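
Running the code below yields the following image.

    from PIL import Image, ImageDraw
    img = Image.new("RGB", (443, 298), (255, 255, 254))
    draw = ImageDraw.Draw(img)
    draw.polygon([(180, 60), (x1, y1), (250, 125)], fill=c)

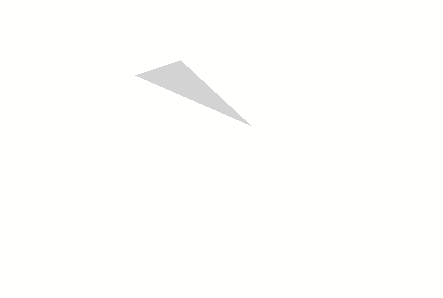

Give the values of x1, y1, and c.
x1 = 135; y1 = 75; c = 'lightgray'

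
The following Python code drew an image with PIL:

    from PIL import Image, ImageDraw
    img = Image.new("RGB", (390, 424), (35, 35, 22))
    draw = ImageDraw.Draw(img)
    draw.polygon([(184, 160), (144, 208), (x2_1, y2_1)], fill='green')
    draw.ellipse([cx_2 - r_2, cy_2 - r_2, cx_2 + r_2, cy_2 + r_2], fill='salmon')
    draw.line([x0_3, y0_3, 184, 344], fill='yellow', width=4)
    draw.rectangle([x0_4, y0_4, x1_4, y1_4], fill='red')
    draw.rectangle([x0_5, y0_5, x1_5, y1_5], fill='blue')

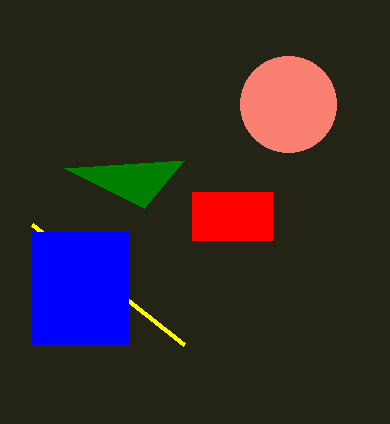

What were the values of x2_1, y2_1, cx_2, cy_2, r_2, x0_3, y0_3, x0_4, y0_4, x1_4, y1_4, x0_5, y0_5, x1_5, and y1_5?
x2_1 = 64, y2_1 = 168, cx_2 = 288, cy_2 = 104, r_2 = 48, x0_3 = 32, y0_3 = 224, x0_4 = 192, y0_4 = 192, x1_4 = 272, y1_4 = 240, x0_5 = 32, y0_5 = 232, x1_5 = 128, y1_5 = 344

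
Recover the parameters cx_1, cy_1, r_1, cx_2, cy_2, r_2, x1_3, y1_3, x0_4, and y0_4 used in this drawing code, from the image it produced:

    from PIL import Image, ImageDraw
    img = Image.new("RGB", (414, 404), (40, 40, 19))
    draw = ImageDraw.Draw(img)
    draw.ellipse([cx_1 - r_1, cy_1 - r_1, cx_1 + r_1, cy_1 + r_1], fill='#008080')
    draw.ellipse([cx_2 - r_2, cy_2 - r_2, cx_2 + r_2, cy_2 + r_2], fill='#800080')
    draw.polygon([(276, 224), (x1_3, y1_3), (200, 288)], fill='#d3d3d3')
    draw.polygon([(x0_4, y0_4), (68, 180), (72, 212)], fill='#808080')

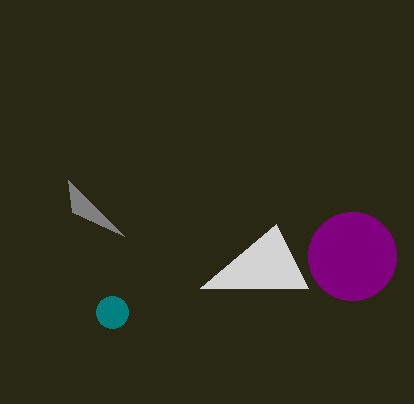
cx_1 = 112
cy_1 = 312
r_1 = 16
cx_2 = 352
cy_2 = 256
r_2 = 44
x1_3 = 308
y1_3 = 288
x0_4 = 124
y0_4 = 236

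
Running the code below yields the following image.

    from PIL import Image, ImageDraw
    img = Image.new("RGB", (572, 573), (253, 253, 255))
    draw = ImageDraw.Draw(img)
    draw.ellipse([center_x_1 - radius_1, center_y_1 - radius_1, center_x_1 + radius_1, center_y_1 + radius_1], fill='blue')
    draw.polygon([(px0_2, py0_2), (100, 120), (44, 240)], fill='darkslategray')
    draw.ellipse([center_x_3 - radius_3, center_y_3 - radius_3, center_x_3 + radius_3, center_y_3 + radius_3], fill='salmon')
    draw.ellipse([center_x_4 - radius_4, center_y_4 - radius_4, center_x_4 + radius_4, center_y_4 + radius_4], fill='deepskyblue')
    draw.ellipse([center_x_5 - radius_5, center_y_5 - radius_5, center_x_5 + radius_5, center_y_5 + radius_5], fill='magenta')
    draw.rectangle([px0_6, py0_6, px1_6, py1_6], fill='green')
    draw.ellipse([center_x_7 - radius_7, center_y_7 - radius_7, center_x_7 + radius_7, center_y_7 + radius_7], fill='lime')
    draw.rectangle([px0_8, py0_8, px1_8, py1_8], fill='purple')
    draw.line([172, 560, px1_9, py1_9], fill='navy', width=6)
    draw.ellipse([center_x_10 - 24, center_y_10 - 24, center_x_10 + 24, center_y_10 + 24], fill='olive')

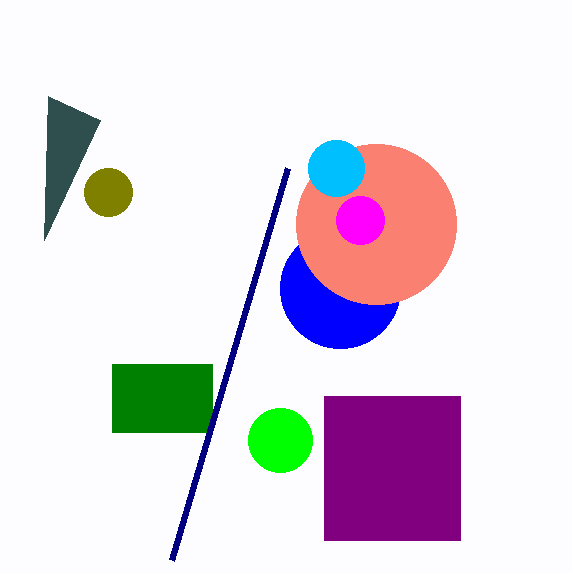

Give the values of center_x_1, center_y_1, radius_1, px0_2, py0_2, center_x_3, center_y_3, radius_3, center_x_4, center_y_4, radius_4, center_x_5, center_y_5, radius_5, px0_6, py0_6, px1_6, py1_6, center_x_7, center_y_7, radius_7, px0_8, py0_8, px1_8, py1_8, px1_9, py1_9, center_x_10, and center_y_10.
center_x_1 = 340
center_y_1 = 288
radius_1 = 60
px0_2 = 48
py0_2 = 96
center_x_3 = 376
center_y_3 = 224
radius_3 = 80
center_x_4 = 336
center_y_4 = 168
radius_4 = 28
center_x_5 = 360
center_y_5 = 220
radius_5 = 24
px0_6 = 112
py0_6 = 364
px1_6 = 212
py1_6 = 432
center_x_7 = 280
center_y_7 = 440
radius_7 = 32
px0_8 = 324
py0_8 = 396
px1_8 = 460
py1_8 = 540
px1_9 = 288
py1_9 = 168
center_x_10 = 108
center_y_10 = 192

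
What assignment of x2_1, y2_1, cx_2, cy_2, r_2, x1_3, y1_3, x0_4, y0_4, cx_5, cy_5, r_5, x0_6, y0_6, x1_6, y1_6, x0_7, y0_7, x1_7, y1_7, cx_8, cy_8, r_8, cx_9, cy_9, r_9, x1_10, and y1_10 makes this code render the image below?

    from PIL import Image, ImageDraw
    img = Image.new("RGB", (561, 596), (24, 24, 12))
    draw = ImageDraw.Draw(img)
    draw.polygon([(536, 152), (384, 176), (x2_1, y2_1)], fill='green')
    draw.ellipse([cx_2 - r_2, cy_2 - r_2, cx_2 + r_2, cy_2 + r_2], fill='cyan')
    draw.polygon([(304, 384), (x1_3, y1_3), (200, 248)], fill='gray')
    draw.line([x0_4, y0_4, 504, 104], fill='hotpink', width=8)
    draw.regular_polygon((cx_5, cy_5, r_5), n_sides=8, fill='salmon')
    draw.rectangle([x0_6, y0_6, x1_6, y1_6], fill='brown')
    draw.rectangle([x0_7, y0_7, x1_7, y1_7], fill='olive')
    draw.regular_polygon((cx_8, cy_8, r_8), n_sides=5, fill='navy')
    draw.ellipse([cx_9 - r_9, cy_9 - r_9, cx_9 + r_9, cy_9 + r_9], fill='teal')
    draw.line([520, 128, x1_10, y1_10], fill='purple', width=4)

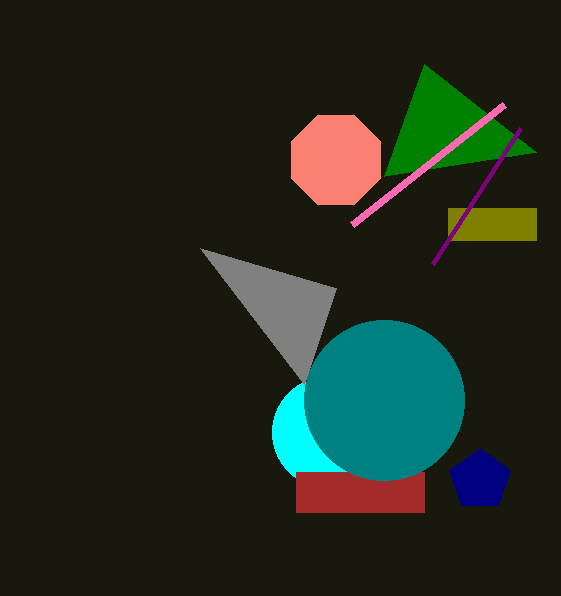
x2_1 = 424, y2_1 = 64, cx_2 = 328, cy_2 = 432, r_2 = 56, x1_3 = 336, y1_3 = 288, x0_4 = 352, y0_4 = 224, cx_5 = 336, cy_5 = 160, r_5 = 48, x0_6 = 296, y0_6 = 472, x1_6 = 424, y1_6 = 512, x0_7 = 448, y0_7 = 208, x1_7 = 536, y1_7 = 240, cx_8 = 480, cy_8 = 480, r_8 = 32, cx_9 = 384, cy_9 = 400, r_9 = 80, x1_10 = 432, y1_10 = 264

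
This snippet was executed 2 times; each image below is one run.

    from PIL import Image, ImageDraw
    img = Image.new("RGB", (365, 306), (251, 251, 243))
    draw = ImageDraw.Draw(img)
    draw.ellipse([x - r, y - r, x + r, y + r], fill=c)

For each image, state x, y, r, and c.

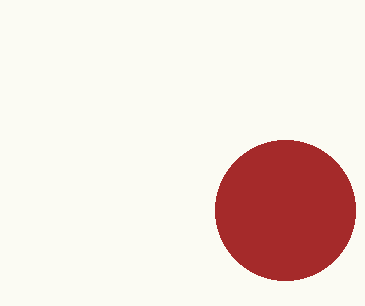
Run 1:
x = 285; y = 210; r = 70; c = 'brown'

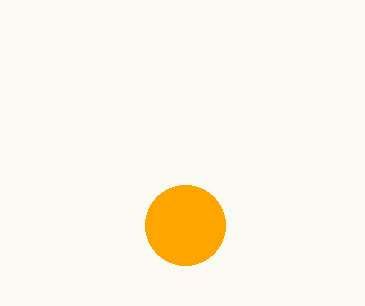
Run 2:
x = 185, y = 225, r = 40, c = 'orange'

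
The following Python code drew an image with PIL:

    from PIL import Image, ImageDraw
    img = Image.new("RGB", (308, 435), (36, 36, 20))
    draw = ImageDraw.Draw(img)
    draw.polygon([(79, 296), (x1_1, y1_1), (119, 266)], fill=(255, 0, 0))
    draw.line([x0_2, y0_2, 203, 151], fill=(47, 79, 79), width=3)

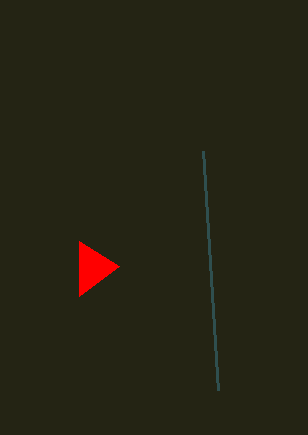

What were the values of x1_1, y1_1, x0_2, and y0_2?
x1_1 = 79
y1_1 = 241
x0_2 = 218
y0_2 = 390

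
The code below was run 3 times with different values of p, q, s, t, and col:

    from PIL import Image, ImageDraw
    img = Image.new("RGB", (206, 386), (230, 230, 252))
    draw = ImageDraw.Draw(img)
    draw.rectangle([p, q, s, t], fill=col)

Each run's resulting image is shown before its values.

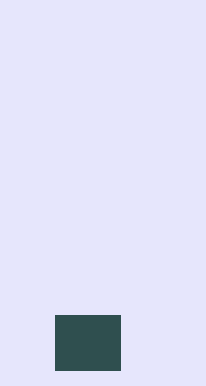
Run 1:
p = 55
q = 315
s = 120
t = 370
col = 'darkslategray'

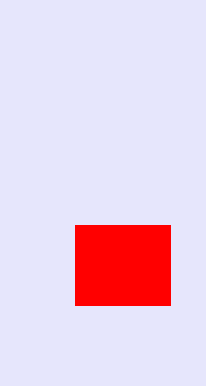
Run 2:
p = 75
q = 225
s = 170
t = 305
col = 'red'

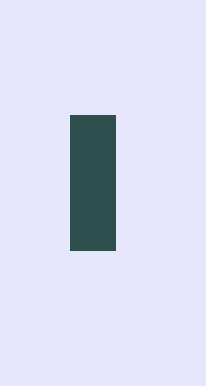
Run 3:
p = 70, q = 115, s = 115, t = 250, col = 'darkslategray'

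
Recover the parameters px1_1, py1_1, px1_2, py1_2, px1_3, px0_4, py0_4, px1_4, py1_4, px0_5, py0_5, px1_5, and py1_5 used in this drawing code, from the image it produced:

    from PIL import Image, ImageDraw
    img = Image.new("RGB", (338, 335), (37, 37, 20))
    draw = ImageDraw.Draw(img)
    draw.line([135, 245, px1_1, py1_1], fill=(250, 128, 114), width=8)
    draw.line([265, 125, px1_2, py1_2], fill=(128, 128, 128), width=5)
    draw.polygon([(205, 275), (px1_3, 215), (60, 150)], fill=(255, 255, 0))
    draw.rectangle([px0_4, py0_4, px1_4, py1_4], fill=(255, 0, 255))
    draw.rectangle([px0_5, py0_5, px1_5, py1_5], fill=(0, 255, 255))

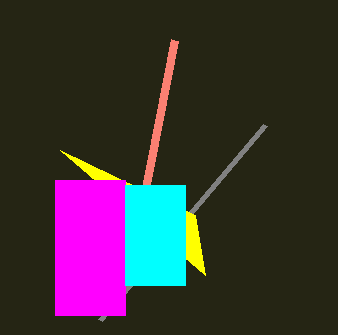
px1_1 = 175; py1_1 = 40; px1_2 = 100; py1_2 = 320; px1_3 = 195; px0_4 = 55; py0_4 = 180; px1_4 = 125; py1_4 = 315; px0_5 = 125; py0_5 = 185; px1_5 = 185; py1_5 = 285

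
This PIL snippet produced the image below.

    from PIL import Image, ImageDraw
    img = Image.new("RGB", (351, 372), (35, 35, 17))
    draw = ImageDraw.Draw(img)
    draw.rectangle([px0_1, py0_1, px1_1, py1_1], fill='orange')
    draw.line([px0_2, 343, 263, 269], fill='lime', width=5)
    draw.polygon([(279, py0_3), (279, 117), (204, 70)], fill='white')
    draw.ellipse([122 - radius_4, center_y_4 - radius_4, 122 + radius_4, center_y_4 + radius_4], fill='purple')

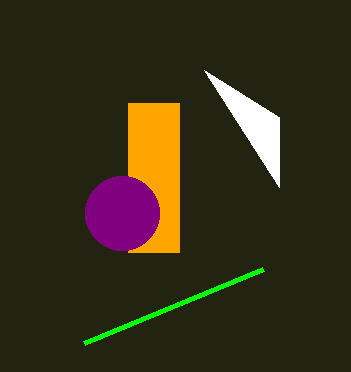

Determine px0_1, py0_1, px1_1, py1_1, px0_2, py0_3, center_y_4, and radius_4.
px0_1 = 128, py0_1 = 103, px1_1 = 179, py1_1 = 252, px0_2 = 84, py0_3 = 187, center_y_4 = 213, radius_4 = 37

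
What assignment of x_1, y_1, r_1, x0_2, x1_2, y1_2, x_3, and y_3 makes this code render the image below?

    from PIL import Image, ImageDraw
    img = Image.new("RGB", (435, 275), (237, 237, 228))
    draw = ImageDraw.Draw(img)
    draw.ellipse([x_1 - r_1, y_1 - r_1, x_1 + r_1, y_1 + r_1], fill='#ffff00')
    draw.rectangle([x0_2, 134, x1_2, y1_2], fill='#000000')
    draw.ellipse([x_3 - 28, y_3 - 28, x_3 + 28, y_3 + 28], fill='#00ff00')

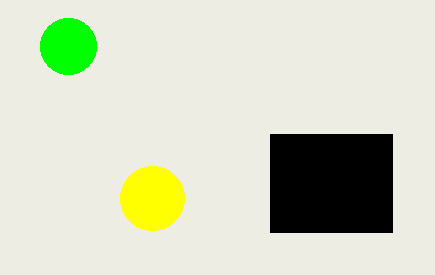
x_1 = 152
y_1 = 198
r_1 = 32
x0_2 = 270
x1_2 = 392
y1_2 = 232
x_3 = 68
y_3 = 46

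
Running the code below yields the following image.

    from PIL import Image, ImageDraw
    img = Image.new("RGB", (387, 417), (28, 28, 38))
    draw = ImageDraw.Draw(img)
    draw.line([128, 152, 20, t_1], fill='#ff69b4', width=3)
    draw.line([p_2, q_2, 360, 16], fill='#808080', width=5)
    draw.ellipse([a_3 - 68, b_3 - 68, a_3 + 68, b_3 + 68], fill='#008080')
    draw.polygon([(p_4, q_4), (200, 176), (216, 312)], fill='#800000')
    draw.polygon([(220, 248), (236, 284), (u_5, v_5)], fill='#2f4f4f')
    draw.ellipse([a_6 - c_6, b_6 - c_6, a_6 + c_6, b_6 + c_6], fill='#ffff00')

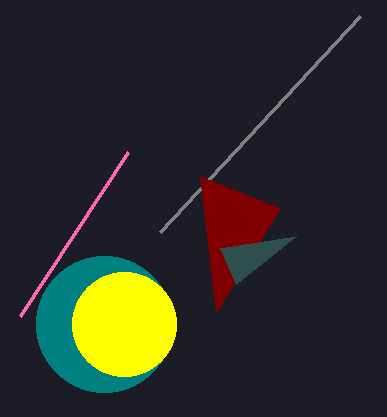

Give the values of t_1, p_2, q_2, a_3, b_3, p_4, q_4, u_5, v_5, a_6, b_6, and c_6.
t_1 = 316; p_2 = 160; q_2 = 232; a_3 = 104; b_3 = 324; p_4 = 280; q_4 = 208; u_5 = 296; v_5 = 236; a_6 = 124; b_6 = 324; c_6 = 52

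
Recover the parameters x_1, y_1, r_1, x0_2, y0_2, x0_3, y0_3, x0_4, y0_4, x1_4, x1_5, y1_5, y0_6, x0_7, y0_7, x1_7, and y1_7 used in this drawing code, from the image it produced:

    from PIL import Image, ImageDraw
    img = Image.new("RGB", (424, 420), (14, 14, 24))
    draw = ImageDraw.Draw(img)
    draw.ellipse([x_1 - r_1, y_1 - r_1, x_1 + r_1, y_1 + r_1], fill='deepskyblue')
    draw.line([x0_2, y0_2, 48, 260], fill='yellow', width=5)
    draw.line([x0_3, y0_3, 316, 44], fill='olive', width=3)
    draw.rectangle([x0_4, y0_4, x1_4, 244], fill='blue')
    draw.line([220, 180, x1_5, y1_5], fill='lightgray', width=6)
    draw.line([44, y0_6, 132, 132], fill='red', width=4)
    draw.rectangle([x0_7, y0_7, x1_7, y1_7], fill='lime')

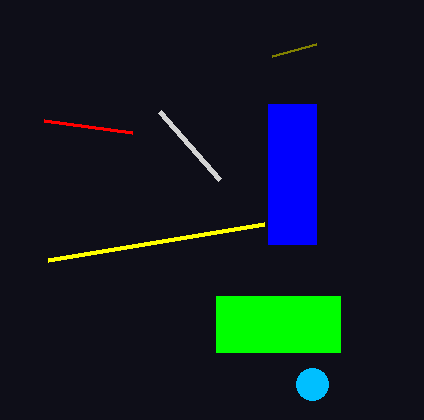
x_1 = 312
y_1 = 384
r_1 = 16
x0_2 = 264
y0_2 = 224
x0_3 = 272
y0_3 = 56
x0_4 = 268
y0_4 = 104
x1_4 = 316
x1_5 = 160
y1_5 = 112
y0_6 = 120
x0_7 = 216
y0_7 = 296
x1_7 = 340
y1_7 = 352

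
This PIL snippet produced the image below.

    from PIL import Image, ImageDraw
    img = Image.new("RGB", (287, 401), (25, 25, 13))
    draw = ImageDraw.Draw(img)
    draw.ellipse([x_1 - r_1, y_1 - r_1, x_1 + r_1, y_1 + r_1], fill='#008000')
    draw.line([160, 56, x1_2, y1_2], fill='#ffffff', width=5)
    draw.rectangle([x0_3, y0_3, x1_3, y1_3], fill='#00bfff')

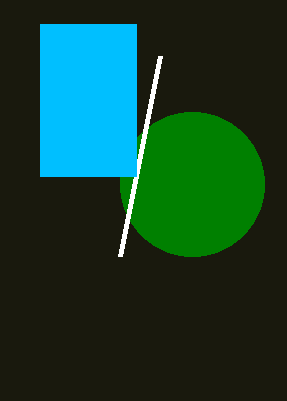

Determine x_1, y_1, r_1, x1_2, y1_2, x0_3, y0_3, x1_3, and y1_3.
x_1 = 192; y_1 = 184; r_1 = 72; x1_2 = 120; y1_2 = 256; x0_3 = 40; y0_3 = 24; x1_3 = 136; y1_3 = 176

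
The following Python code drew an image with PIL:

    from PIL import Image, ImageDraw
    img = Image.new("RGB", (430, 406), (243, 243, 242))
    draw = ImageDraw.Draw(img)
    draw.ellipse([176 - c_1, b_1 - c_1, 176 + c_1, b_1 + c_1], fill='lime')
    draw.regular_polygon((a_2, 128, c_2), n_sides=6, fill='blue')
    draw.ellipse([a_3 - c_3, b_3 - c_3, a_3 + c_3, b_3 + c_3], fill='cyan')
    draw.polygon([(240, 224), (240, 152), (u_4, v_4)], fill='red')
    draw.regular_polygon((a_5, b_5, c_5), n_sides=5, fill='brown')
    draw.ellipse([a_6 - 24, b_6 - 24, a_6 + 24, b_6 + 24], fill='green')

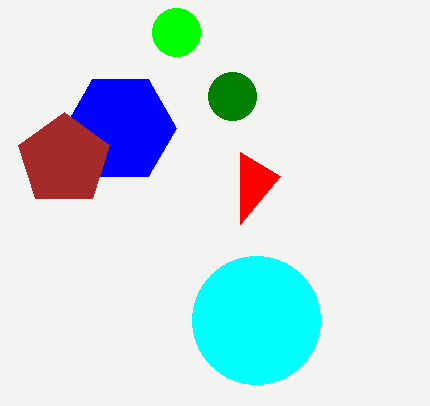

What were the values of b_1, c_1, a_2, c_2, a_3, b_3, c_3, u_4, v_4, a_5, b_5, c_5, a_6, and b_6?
b_1 = 32; c_1 = 24; a_2 = 120; c_2 = 56; a_3 = 256; b_3 = 320; c_3 = 64; u_4 = 280; v_4 = 176; a_5 = 64; b_5 = 160; c_5 = 48; a_6 = 232; b_6 = 96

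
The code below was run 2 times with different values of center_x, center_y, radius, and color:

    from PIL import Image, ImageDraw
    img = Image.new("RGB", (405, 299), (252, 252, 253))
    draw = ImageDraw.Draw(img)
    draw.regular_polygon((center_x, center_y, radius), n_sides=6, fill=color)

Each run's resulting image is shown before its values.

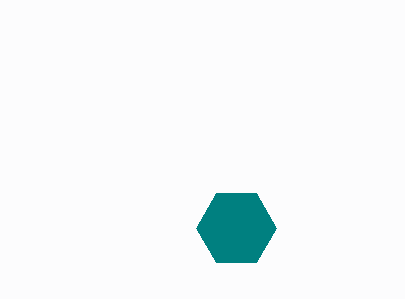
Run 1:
center_x = 236; center_y = 228; radius = 40; color = 'teal'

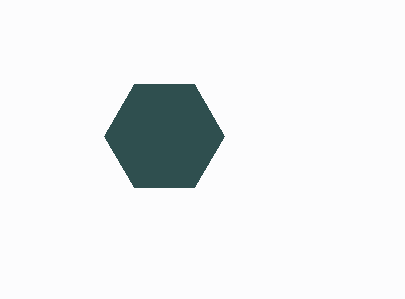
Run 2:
center_x = 164; center_y = 136; radius = 60; color = 'darkslategray'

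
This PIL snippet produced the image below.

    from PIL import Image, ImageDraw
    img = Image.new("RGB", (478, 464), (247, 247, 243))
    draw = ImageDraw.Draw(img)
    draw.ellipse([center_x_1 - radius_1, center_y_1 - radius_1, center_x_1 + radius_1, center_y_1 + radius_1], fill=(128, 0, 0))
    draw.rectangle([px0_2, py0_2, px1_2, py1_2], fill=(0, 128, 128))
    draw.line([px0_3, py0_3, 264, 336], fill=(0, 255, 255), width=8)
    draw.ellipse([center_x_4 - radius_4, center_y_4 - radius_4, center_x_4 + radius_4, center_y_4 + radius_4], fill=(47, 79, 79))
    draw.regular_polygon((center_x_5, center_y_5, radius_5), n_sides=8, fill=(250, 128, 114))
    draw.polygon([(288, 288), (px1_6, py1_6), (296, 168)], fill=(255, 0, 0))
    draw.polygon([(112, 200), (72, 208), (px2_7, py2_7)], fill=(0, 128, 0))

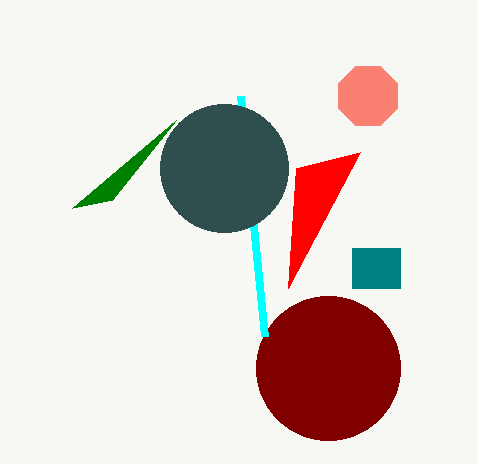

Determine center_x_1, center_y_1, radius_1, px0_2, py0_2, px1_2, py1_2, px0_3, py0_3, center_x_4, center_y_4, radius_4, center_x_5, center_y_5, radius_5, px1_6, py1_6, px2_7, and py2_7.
center_x_1 = 328, center_y_1 = 368, radius_1 = 72, px0_2 = 352, py0_2 = 248, px1_2 = 400, py1_2 = 288, px0_3 = 240, py0_3 = 96, center_x_4 = 224, center_y_4 = 168, radius_4 = 64, center_x_5 = 368, center_y_5 = 96, radius_5 = 32, px1_6 = 360, py1_6 = 152, px2_7 = 176, py2_7 = 120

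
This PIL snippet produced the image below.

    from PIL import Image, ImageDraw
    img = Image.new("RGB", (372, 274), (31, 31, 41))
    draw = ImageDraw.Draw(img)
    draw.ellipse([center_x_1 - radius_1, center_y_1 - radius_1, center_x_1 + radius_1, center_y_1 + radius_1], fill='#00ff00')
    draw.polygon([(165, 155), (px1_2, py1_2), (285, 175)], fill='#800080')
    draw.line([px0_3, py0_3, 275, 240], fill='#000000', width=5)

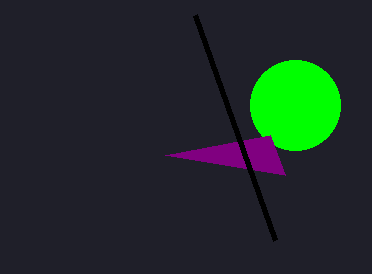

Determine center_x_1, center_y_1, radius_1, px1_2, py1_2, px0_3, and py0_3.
center_x_1 = 295; center_y_1 = 105; radius_1 = 45; px1_2 = 270; py1_2 = 135; px0_3 = 195; py0_3 = 15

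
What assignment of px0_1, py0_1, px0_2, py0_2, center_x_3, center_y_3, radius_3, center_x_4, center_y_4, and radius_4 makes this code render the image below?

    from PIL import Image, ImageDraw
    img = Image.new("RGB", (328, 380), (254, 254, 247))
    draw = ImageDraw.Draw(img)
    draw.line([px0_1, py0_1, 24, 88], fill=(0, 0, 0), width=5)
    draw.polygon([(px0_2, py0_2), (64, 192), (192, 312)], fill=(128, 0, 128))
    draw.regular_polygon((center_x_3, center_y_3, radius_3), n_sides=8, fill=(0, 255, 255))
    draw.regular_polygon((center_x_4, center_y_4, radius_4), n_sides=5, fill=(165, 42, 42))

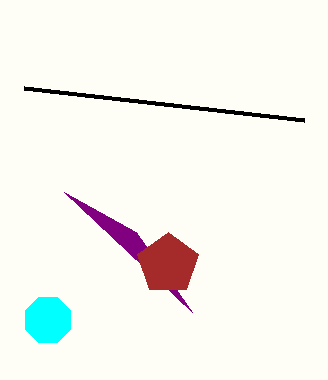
px0_1 = 304; py0_1 = 120; px0_2 = 136; py0_2 = 232; center_x_3 = 48; center_y_3 = 320; radius_3 = 24; center_x_4 = 168; center_y_4 = 264; radius_4 = 32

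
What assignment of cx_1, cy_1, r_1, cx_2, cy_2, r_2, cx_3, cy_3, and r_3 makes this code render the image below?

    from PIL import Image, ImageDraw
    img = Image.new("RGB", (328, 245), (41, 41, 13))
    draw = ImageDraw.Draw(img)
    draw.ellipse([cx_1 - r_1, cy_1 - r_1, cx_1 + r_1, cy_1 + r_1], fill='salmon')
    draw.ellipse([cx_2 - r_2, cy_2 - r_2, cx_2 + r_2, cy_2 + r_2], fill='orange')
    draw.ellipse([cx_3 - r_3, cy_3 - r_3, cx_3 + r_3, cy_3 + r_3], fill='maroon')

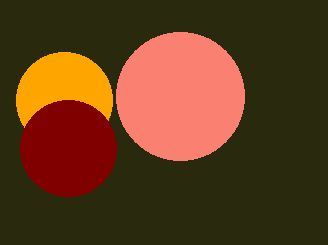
cx_1 = 180; cy_1 = 96; r_1 = 64; cx_2 = 64; cy_2 = 100; r_2 = 48; cx_3 = 68; cy_3 = 148; r_3 = 48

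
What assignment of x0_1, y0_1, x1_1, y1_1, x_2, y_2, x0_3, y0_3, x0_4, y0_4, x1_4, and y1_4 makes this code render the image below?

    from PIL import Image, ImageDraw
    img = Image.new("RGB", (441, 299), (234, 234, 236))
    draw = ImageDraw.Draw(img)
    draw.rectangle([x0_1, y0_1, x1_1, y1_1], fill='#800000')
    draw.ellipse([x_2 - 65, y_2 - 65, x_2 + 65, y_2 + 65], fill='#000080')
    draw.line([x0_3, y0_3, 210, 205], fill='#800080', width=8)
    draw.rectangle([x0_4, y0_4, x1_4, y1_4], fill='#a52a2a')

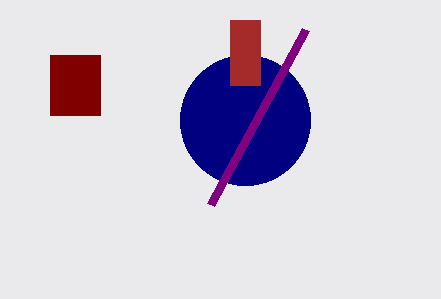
x0_1 = 50; y0_1 = 55; x1_1 = 100; y1_1 = 115; x_2 = 245; y_2 = 120; x0_3 = 305; y0_3 = 30; x0_4 = 230; y0_4 = 20; x1_4 = 260; y1_4 = 85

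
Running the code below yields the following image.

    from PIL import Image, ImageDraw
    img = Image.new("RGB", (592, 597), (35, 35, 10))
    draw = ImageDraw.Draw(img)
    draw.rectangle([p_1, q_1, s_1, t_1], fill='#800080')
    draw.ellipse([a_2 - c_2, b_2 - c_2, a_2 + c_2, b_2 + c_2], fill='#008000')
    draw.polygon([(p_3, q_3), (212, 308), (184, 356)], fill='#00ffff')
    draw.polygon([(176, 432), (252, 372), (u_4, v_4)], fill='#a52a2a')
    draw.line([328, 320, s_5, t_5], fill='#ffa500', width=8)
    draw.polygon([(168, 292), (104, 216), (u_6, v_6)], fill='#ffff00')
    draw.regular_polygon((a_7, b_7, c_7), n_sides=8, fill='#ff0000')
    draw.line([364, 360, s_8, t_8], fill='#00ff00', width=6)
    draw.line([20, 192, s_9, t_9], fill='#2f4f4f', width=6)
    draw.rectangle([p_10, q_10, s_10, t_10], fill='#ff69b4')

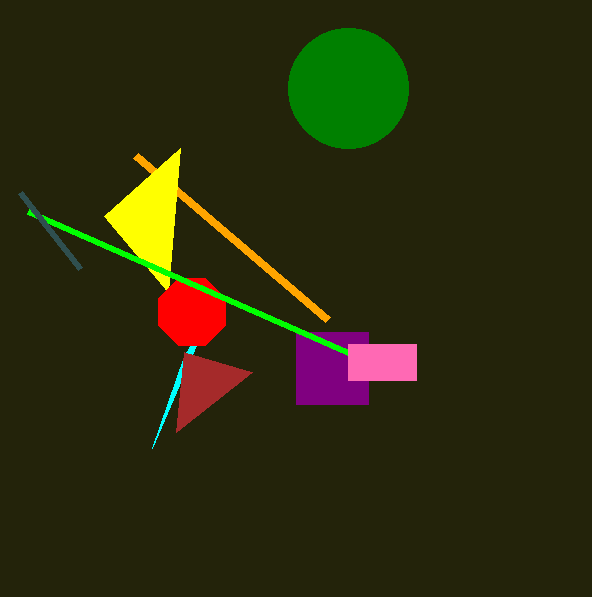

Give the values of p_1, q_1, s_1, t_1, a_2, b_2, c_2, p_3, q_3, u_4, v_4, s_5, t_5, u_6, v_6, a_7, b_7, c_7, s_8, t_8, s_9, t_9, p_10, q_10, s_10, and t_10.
p_1 = 296
q_1 = 332
s_1 = 368
t_1 = 404
a_2 = 348
b_2 = 88
c_2 = 60
p_3 = 152
q_3 = 448
u_4 = 184
v_4 = 352
s_5 = 136
t_5 = 156
u_6 = 180
v_6 = 148
a_7 = 192
b_7 = 312
c_7 = 36
s_8 = 28
t_8 = 212
s_9 = 80
t_9 = 268
p_10 = 348
q_10 = 344
s_10 = 416
t_10 = 380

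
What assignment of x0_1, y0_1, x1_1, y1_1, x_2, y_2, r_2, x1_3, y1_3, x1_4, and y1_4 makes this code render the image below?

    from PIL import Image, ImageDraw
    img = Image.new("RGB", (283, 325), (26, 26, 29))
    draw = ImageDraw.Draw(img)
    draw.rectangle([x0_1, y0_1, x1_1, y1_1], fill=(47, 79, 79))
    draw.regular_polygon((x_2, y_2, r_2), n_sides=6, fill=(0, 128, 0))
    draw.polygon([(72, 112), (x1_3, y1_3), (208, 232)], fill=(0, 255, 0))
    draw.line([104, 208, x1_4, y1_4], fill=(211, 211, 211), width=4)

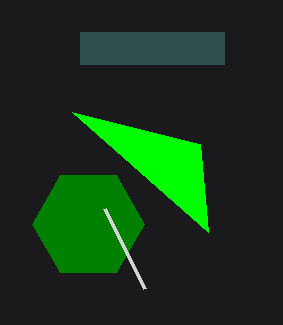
x0_1 = 80
y0_1 = 32
x1_1 = 224
y1_1 = 64
x_2 = 88
y_2 = 224
r_2 = 56
x1_3 = 200
y1_3 = 144
x1_4 = 144
y1_4 = 288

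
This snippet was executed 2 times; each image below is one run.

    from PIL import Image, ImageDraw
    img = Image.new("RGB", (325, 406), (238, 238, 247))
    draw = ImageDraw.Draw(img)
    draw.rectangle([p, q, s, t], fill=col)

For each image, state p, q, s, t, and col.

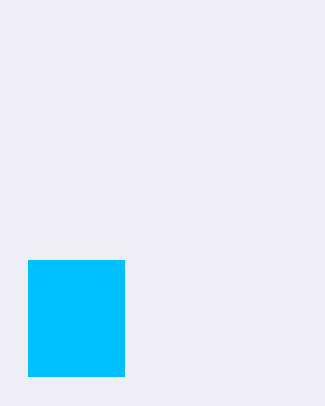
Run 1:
p = 28; q = 260; s = 124; t = 376; col = 'deepskyblue'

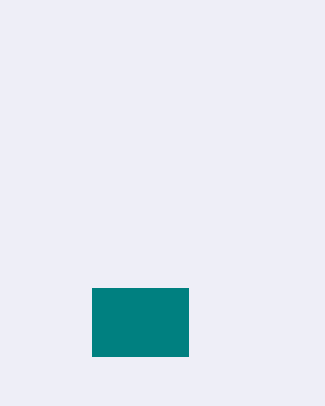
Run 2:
p = 92; q = 288; s = 188; t = 356; col = 'teal'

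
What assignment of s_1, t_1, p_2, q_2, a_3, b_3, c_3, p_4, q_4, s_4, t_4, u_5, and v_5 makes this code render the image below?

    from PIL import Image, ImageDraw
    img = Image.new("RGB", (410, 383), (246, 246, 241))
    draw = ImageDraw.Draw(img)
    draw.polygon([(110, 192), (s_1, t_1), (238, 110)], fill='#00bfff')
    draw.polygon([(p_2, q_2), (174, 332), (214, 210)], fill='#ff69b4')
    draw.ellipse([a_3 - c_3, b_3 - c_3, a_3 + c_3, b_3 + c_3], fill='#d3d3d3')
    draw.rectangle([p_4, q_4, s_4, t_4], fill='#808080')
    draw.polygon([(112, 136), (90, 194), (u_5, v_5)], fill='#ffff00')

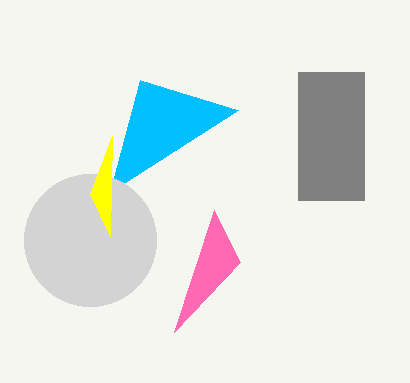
s_1 = 140; t_1 = 80; p_2 = 240; q_2 = 262; a_3 = 90; b_3 = 240; c_3 = 66; p_4 = 298; q_4 = 72; s_4 = 364; t_4 = 200; u_5 = 110; v_5 = 236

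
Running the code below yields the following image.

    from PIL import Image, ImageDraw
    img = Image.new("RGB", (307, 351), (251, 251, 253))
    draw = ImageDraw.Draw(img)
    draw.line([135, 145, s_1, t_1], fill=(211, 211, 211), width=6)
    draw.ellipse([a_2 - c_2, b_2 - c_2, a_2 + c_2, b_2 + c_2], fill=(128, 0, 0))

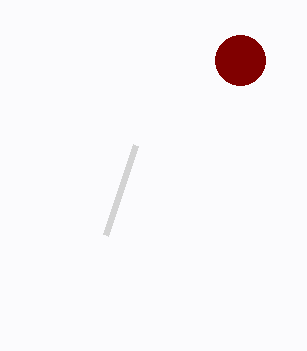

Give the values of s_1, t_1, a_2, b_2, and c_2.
s_1 = 105
t_1 = 235
a_2 = 240
b_2 = 60
c_2 = 25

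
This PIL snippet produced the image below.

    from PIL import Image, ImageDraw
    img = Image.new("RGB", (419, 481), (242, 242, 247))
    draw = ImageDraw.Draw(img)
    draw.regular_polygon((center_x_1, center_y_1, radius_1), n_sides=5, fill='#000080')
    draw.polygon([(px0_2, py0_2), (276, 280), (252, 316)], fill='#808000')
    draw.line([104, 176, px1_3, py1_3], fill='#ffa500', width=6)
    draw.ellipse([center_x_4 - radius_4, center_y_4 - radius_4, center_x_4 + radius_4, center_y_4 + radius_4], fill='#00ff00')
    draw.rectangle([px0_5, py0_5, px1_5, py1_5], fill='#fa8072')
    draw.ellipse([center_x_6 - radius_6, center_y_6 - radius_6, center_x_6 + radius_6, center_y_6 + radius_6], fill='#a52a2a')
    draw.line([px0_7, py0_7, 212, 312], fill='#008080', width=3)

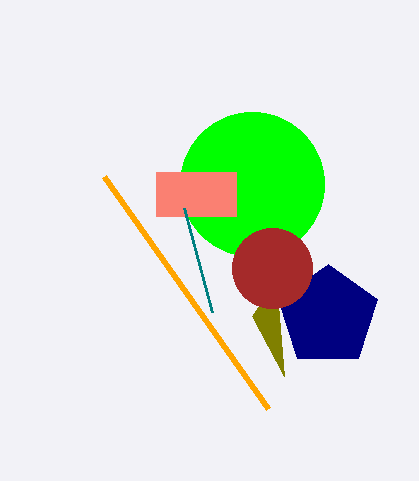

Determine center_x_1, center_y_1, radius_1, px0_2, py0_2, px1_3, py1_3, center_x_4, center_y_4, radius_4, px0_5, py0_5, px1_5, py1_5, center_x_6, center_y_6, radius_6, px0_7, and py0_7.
center_x_1 = 328; center_y_1 = 316; radius_1 = 52; px0_2 = 284; py0_2 = 376; px1_3 = 268; py1_3 = 408; center_x_4 = 252; center_y_4 = 184; radius_4 = 72; px0_5 = 156; py0_5 = 172; px1_5 = 236; py1_5 = 216; center_x_6 = 272; center_y_6 = 268; radius_6 = 40; px0_7 = 184; py0_7 = 208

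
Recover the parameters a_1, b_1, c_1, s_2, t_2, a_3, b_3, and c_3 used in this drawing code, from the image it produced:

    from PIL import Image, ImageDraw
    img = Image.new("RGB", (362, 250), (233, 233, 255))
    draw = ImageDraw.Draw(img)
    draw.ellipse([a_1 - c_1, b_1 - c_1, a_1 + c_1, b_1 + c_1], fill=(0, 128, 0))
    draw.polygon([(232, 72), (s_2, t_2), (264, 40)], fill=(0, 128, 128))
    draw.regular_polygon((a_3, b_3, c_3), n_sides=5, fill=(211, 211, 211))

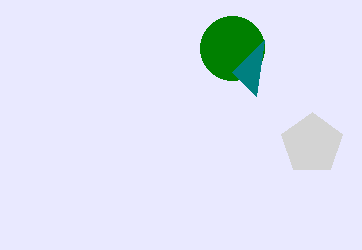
a_1 = 232
b_1 = 48
c_1 = 32
s_2 = 256
t_2 = 96
a_3 = 312
b_3 = 144
c_3 = 32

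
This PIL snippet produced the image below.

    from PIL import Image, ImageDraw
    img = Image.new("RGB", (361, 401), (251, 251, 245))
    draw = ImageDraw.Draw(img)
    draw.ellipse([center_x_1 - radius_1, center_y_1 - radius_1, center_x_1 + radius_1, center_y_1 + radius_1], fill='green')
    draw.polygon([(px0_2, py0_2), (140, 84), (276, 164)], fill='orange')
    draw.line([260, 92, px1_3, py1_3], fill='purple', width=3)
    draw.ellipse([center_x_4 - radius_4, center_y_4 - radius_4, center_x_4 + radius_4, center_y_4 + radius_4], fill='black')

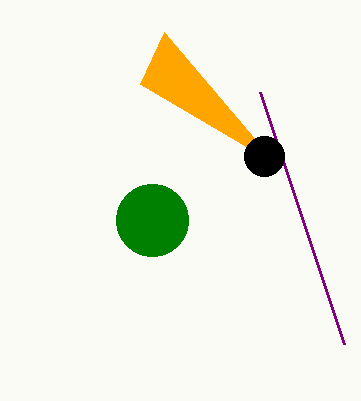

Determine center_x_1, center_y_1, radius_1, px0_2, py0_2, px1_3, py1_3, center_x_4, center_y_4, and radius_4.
center_x_1 = 152; center_y_1 = 220; radius_1 = 36; px0_2 = 164; py0_2 = 32; px1_3 = 344; py1_3 = 344; center_x_4 = 264; center_y_4 = 156; radius_4 = 20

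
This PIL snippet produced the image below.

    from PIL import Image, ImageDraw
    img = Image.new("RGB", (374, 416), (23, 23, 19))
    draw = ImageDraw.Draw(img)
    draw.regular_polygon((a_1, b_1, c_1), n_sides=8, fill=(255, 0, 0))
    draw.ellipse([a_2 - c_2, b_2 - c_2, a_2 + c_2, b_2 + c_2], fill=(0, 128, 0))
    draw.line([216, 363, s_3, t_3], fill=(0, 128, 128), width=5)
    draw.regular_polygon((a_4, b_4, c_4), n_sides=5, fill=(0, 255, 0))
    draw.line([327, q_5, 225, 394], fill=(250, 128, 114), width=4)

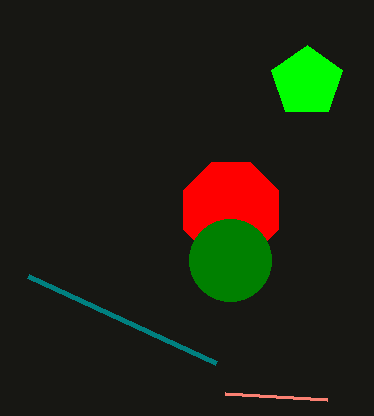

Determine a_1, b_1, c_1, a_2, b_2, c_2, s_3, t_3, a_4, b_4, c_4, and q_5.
a_1 = 231; b_1 = 210; c_1 = 51; a_2 = 230; b_2 = 260; c_2 = 41; s_3 = 28; t_3 = 276; a_4 = 307; b_4 = 82; c_4 = 37; q_5 = 400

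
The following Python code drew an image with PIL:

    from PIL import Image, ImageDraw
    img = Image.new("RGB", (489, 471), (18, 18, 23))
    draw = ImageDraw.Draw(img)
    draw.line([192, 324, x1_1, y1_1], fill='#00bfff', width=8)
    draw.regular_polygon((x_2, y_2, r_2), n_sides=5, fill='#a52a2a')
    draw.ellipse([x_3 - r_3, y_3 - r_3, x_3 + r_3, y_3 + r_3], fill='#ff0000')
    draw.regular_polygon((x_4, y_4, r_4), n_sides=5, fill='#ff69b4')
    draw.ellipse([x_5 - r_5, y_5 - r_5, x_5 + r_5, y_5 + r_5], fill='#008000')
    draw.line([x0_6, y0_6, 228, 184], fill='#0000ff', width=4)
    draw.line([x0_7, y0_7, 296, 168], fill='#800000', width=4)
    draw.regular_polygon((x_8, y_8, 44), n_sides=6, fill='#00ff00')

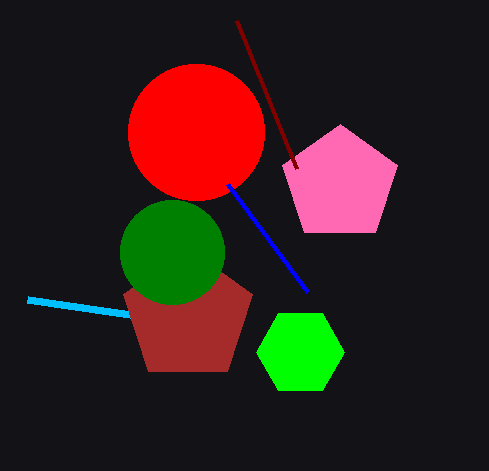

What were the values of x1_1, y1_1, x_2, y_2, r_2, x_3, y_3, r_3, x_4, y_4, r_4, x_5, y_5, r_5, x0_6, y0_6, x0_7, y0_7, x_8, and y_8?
x1_1 = 28; y1_1 = 300; x_2 = 188; y_2 = 316; r_2 = 68; x_3 = 196; y_3 = 132; r_3 = 68; x_4 = 340; y_4 = 184; r_4 = 60; x_5 = 172; y_5 = 252; r_5 = 52; x0_6 = 308; y0_6 = 292; x0_7 = 236; y0_7 = 20; x_8 = 300; y_8 = 352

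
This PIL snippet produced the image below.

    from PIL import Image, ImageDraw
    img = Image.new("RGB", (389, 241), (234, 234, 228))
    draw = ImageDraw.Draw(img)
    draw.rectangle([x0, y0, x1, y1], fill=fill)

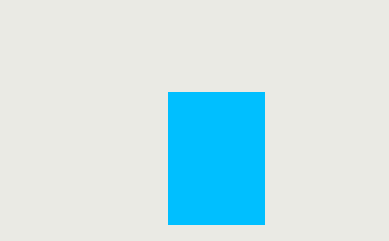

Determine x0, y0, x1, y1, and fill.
x0 = 168, y0 = 92, x1 = 264, y1 = 224, fill = 'deepskyblue'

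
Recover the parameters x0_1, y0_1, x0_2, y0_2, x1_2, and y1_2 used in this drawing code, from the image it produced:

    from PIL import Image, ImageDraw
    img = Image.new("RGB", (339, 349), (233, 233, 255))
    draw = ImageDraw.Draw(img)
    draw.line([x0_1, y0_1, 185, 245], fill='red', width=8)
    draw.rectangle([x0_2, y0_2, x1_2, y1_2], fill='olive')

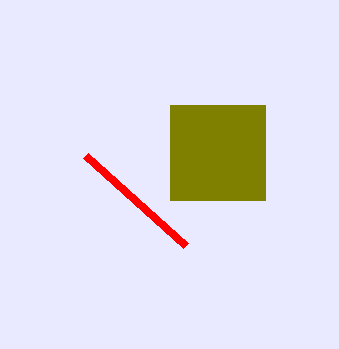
x0_1 = 85, y0_1 = 155, x0_2 = 170, y0_2 = 105, x1_2 = 265, y1_2 = 200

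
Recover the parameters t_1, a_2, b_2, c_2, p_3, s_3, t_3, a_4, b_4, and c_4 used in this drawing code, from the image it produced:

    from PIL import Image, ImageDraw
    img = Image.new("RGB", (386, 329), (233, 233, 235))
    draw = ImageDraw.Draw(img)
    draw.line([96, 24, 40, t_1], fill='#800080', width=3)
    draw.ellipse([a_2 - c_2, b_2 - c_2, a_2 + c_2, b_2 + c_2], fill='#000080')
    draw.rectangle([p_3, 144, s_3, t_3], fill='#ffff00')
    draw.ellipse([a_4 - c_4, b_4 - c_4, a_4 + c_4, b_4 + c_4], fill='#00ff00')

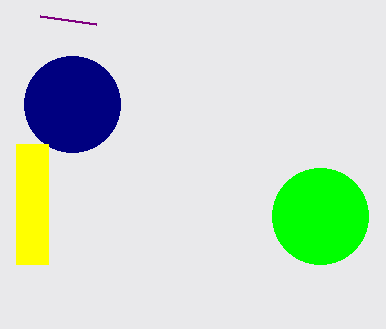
t_1 = 16, a_2 = 72, b_2 = 104, c_2 = 48, p_3 = 16, s_3 = 48, t_3 = 264, a_4 = 320, b_4 = 216, c_4 = 48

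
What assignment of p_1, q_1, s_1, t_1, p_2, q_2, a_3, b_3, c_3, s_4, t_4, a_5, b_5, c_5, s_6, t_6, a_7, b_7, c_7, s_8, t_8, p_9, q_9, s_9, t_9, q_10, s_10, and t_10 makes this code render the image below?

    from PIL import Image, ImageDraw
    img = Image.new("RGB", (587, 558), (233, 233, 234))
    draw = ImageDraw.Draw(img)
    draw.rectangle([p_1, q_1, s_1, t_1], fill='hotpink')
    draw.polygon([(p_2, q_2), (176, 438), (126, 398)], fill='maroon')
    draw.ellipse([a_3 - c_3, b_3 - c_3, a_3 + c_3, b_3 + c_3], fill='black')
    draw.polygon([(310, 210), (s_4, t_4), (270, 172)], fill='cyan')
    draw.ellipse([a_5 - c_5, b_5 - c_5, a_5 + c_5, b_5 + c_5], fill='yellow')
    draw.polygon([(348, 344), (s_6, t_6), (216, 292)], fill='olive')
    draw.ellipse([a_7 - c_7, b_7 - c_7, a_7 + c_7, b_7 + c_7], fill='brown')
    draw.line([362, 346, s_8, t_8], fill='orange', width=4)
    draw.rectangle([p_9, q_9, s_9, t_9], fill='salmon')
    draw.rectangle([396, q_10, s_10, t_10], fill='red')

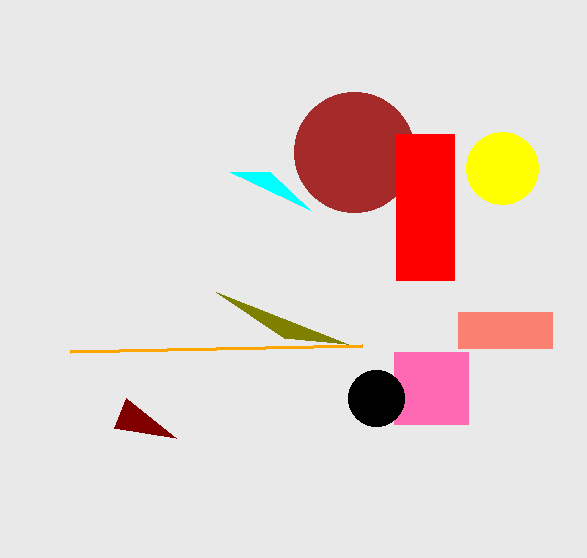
p_1 = 394; q_1 = 352; s_1 = 468; t_1 = 424; p_2 = 114; q_2 = 428; a_3 = 376; b_3 = 398; c_3 = 28; s_4 = 230; t_4 = 172; a_5 = 502; b_5 = 168; c_5 = 36; s_6 = 284; t_6 = 338; a_7 = 354; b_7 = 152; c_7 = 60; s_8 = 70; t_8 = 352; p_9 = 458; q_9 = 312; s_9 = 552; t_9 = 348; q_10 = 134; s_10 = 454; t_10 = 280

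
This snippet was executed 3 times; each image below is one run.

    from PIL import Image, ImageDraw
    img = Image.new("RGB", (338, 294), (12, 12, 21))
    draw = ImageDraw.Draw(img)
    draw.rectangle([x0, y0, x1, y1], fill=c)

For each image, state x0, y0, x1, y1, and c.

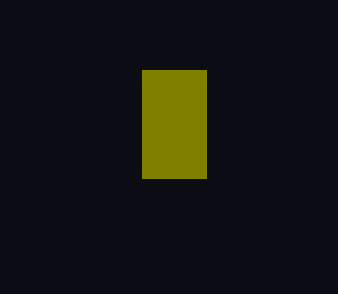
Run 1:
x0 = 142, y0 = 70, x1 = 206, y1 = 178, c = 'olive'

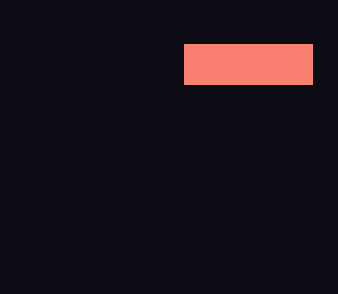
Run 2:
x0 = 184; y0 = 44; x1 = 312; y1 = 84; c = 'salmon'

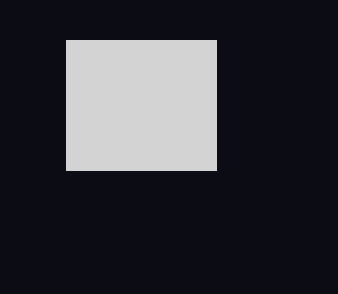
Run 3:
x0 = 66
y0 = 40
x1 = 216
y1 = 170
c = 'lightgray'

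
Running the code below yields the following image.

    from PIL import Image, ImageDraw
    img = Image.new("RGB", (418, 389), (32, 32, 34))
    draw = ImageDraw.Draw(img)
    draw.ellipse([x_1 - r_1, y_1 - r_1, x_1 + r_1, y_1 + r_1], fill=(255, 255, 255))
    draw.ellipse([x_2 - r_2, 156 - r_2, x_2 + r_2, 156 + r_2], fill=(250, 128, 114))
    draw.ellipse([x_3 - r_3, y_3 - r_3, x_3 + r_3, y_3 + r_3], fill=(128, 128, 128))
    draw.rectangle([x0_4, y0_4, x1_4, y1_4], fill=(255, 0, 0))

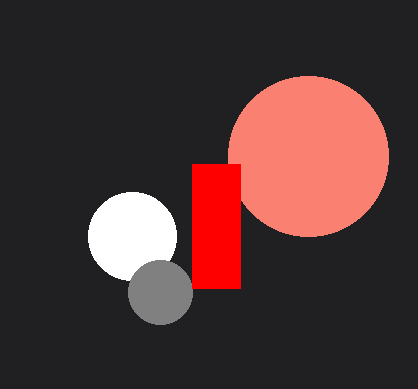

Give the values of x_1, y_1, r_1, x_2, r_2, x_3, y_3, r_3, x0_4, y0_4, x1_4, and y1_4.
x_1 = 132; y_1 = 236; r_1 = 44; x_2 = 308; r_2 = 80; x_3 = 160; y_3 = 292; r_3 = 32; x0_4 = 192; y0_4 = 164; x1_4 = 240; y1_4 = 288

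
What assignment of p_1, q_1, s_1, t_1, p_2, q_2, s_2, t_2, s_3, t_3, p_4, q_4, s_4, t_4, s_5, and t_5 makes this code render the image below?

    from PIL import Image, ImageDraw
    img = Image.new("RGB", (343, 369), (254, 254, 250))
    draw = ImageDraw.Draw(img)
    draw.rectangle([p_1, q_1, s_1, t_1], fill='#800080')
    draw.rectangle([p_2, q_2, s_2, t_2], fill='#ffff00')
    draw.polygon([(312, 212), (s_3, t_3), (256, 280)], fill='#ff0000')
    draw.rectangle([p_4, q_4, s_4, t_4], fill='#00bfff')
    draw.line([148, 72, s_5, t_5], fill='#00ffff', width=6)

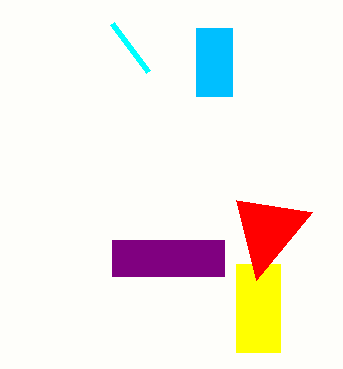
p_1 = 112, q_1 = 240, s_1 = 224, t_1 = 276, p_2 = 236, q_2 = 264, s_2 = 280, t_2 = 352, s_3 = 236, t_3 = 200, p_4 = 196, q_4 = 28, s_4 = 232, t_4 = 96, s_5 = 112, t_5 = 24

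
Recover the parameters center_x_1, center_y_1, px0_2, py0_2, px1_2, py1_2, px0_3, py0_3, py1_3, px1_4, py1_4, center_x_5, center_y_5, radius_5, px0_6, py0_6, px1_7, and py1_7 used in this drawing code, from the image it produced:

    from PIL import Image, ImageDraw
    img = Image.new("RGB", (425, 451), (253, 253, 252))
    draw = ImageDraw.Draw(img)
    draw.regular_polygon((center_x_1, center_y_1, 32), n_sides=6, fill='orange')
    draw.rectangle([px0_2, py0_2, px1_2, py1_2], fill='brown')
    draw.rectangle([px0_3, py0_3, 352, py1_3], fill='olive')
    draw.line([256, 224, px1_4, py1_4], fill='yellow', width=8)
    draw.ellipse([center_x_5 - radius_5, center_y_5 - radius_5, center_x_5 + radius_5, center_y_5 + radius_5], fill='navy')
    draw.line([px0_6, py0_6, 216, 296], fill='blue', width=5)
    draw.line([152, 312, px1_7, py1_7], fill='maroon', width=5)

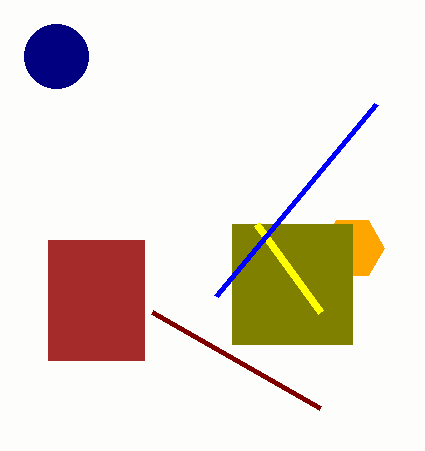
center_x_1 = 352; center_y_1 = 248; px0_2 = 48; py0_2 = 240; px1_2 = 144; py1_2 = 360; px0_3 = 232; py0_3 = 224; py1_3 = 344; px1_4 = 320; py1_4 = 312; center_x_5 = 56; center_y_5 = 56; radius_5 = 32; px0_6 = 376; py0_6 = 104; px1_7 = 320; py1_7 = 408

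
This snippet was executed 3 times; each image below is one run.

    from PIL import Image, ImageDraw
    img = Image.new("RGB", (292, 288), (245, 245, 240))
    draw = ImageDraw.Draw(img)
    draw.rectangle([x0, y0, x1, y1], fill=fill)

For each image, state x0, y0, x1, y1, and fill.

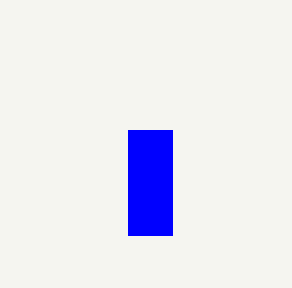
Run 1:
x0 = 128; y0 = 130; x1 = 172; y1 = 235; fill = 'blue'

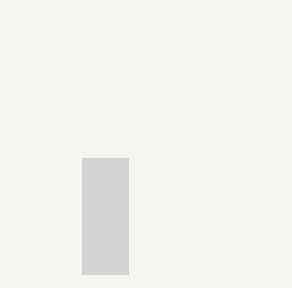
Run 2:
x0 = 82, y0 = 158, x1 = 128, y1 = 274, fill = 'lightgray'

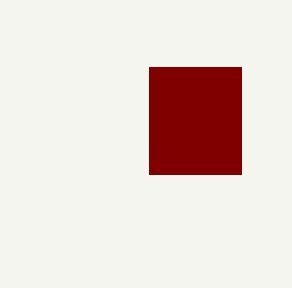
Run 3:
x0 = 149; y0 = 67; x1 = 241; y1 = 174; fill = 'maroon'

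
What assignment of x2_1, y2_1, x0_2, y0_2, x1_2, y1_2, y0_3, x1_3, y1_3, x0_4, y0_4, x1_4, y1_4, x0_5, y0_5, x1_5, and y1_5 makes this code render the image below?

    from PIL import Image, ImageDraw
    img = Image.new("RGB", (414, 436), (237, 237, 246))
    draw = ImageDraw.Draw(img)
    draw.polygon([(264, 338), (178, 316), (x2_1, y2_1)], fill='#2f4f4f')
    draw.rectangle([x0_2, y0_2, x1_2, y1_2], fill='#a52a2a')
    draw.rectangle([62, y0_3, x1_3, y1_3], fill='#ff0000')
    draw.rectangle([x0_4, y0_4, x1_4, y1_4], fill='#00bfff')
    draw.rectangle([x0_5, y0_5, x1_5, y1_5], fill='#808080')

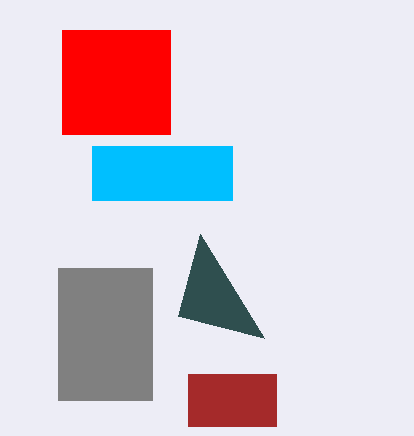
x2_1 = 200, y2_1 = 234, x0_2 = 188, y0_2 = 374, x1_2 = 276, y1_2 = 426, y0_3 = 30, x1_3 = 170, y1_3 = 134, x0_4 = 92, y0_4 = 146, x1_4 = 232, y1_4 = 200, x0_5 = 58, y0_5 = 268, x1_5 = 152, y1_5 = 400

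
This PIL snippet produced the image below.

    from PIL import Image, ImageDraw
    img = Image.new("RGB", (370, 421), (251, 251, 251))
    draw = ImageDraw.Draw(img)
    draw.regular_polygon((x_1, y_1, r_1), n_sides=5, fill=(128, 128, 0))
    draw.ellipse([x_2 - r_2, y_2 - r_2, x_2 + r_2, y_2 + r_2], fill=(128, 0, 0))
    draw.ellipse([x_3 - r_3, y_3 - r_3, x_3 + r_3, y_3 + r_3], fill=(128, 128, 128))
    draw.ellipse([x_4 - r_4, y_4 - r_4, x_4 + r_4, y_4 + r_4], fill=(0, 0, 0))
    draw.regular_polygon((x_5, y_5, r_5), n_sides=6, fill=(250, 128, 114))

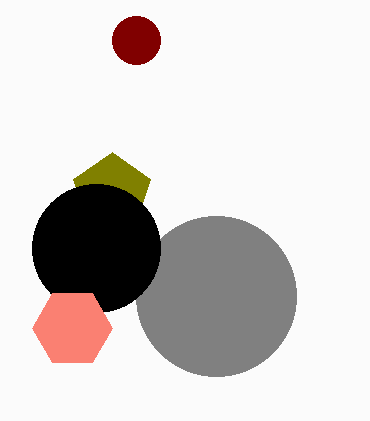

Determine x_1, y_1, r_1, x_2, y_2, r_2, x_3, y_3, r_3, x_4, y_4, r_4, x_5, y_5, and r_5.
x_1 = 112; y_1 = 192; r_1 = 40; x_2 = 136; y_2 = 40; r_2 = 24; x_3 = 216; y_3 = 296; r_3 = 80; x_4 = 96; y_4 = 248; r_4 = 64; x_5 = 72; y_5 = 328; r_5 = 40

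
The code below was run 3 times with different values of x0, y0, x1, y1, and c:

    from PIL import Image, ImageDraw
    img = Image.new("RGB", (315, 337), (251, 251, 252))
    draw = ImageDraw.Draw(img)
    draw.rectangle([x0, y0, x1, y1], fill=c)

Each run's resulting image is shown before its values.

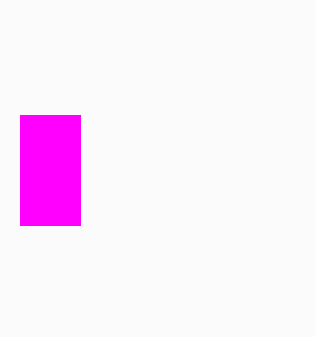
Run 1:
x0 = 20, y0 = 115, x1 = 80, y1 = 225, c = 'magenta'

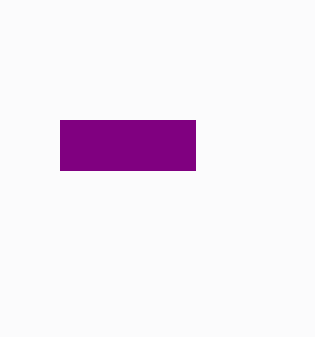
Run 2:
x0 = 60, y0 = 120, x1 = 195, y1 = 170, c = 'purple'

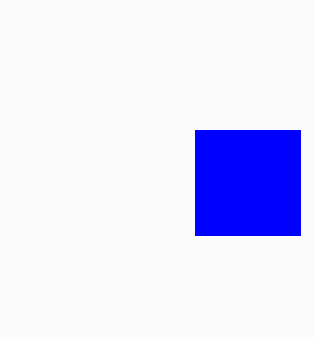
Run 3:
x0 = 195; y0 = 130; x1 = 300; y1 = 235; c = 'blue'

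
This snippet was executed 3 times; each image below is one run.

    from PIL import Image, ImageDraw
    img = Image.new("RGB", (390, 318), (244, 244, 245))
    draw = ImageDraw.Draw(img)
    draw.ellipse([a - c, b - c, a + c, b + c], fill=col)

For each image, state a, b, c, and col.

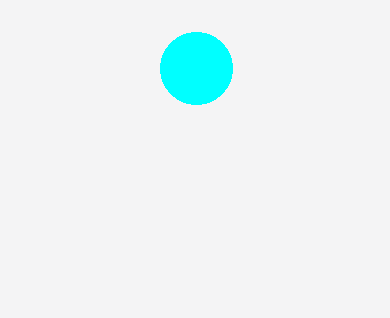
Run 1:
a = 196, b = 68, c = 36, col = 'cyan'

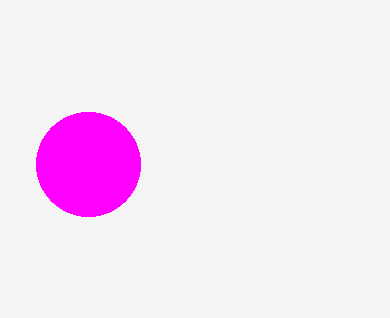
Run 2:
a = 88, b = 164, c = 52, col = 'magenta'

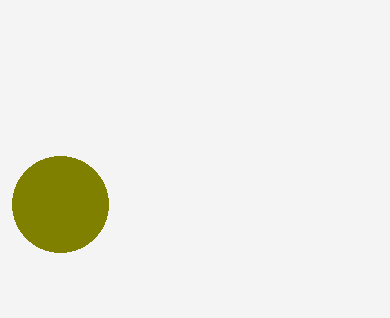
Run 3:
a = 60, b = 204, c = 48, col = 'olive'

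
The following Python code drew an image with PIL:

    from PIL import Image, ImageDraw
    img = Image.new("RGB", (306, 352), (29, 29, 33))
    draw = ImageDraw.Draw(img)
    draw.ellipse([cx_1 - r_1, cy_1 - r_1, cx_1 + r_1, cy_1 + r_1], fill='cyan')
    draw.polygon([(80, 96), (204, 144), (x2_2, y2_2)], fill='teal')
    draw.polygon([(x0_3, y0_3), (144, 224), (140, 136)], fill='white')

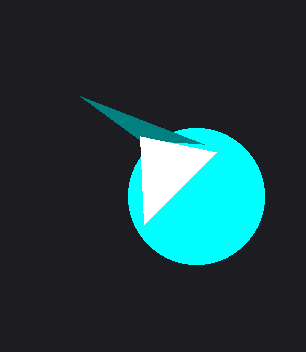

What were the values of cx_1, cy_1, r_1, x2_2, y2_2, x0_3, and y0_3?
cx_1 = 196
cy_1 = 196
r_1 = 68
x2_2 = 140
y2_2 = 140
x0_3 = 216
y0_3 = 152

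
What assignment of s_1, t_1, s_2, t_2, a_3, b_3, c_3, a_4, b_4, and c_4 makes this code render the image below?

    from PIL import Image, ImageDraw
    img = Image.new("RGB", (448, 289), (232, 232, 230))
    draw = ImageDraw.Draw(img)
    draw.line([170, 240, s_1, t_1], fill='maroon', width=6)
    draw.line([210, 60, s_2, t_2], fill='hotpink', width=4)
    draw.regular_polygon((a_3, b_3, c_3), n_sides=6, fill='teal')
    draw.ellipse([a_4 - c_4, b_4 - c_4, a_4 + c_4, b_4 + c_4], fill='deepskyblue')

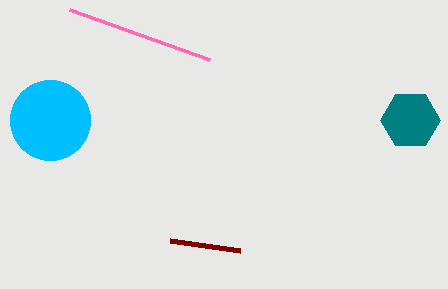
s_1 = 240; t_1 = 250; s_2 = 70; t_2 = 10; a_3 = 410; b_3 = 120; c_3 = 30; a_4 = 50; b_4 = 120; c_4 = 40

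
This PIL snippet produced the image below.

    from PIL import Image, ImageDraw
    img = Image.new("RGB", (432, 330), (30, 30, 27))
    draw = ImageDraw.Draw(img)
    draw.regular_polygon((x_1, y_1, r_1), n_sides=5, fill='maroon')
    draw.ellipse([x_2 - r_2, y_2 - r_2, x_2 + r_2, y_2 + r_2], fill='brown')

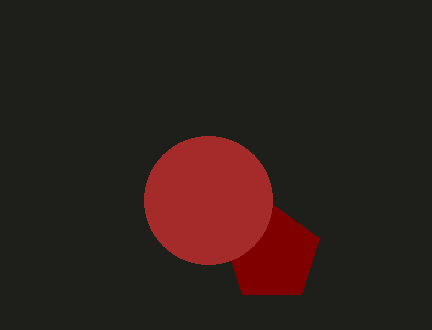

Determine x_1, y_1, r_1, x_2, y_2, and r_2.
x_1 = 272
y_1 = 254
r_1 = 50
x_2 = 208
y_2 = 200
r_2 = 64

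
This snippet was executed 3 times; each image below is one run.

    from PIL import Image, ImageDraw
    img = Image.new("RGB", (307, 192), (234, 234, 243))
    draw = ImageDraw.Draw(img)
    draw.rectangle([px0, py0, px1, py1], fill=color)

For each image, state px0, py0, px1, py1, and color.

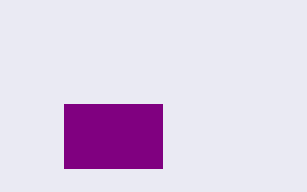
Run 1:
px0 = 64, py0 = 104, px1 = 162, py1 = 168, color = 'purple'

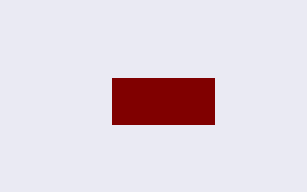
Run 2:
px0 = 112; py0 = 78; px1 = 214; py1 = 124; color = 'maroon'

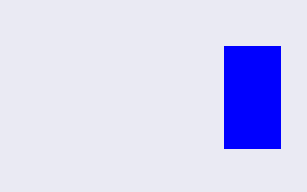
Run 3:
px0 = 224
py0 = 46
px1 = 280
py1 = 148
color = 'blue'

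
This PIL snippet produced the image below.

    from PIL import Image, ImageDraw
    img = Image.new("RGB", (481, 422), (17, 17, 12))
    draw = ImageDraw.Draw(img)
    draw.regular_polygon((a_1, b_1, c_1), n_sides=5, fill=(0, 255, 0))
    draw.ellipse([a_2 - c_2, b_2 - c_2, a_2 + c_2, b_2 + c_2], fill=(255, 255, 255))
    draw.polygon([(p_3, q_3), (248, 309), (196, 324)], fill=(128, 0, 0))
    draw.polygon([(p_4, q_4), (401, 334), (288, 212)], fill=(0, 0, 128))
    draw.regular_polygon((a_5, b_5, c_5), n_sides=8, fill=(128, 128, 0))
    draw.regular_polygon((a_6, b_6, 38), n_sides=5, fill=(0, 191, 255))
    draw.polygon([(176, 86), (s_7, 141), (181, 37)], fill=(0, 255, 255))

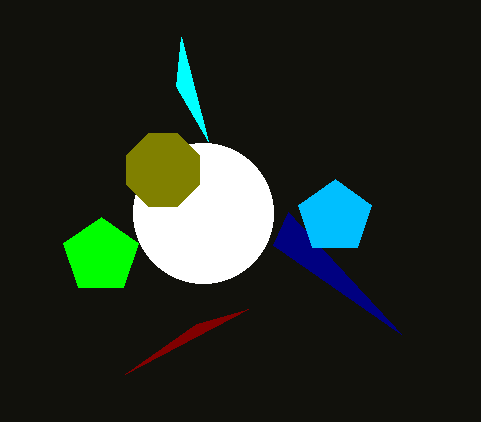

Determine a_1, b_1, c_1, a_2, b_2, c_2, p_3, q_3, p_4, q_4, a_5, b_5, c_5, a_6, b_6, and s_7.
a_1 = 101
b_1 = 256
c_1 = 39
a_2 = 203
b_2 = 213
c_2 = 70
p_3 = 125
q_3 = 374
p_4 = 273
q_4 = 245
a_5 = 163
b_5 = 170
c_5 = 39
a_6 = 335
b_6 = 217
s_7 = 208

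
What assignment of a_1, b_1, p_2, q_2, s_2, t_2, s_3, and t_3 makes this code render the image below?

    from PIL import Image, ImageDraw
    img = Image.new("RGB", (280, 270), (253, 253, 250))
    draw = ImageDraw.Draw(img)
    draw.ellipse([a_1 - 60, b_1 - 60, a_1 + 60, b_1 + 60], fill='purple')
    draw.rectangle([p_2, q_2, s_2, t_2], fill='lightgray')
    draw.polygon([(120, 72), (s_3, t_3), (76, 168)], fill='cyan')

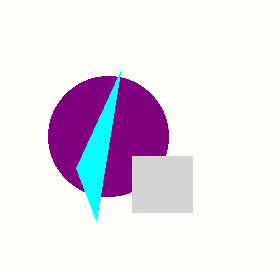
a_1 = 108
b_1 = 136
p_2 = 132
q_2 = 156
s_2 = 192
t_2 = 212
s_3 = 96
t_3 = 220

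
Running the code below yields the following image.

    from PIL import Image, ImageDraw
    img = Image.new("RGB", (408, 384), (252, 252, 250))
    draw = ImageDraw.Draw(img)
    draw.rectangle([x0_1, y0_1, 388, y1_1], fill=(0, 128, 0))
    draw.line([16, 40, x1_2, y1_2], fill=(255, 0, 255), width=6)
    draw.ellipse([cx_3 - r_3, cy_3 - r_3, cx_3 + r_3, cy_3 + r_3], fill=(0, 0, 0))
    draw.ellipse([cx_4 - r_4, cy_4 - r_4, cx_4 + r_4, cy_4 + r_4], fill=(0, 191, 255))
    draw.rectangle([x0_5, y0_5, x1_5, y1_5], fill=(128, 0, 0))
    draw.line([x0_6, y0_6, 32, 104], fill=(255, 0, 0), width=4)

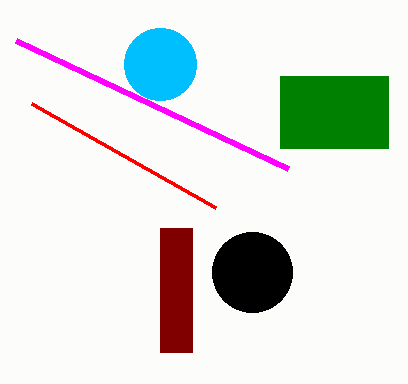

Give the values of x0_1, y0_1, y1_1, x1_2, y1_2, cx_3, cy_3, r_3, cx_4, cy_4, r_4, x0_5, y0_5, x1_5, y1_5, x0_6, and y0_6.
x0_1 = 280; y0_1 = 76; y1_1 = 148; x1_2 = 288; y1_2 = 168; cx_3 = 252; cy_3 = 272; r_3 = 40; cx_4 = 160; cy_4 = 64; r_4 = 36; x0_5 = 160; y0_5 = 228; x1_5 = 192; y1_5 = 352; x0_6 = 216; y0_6 = 208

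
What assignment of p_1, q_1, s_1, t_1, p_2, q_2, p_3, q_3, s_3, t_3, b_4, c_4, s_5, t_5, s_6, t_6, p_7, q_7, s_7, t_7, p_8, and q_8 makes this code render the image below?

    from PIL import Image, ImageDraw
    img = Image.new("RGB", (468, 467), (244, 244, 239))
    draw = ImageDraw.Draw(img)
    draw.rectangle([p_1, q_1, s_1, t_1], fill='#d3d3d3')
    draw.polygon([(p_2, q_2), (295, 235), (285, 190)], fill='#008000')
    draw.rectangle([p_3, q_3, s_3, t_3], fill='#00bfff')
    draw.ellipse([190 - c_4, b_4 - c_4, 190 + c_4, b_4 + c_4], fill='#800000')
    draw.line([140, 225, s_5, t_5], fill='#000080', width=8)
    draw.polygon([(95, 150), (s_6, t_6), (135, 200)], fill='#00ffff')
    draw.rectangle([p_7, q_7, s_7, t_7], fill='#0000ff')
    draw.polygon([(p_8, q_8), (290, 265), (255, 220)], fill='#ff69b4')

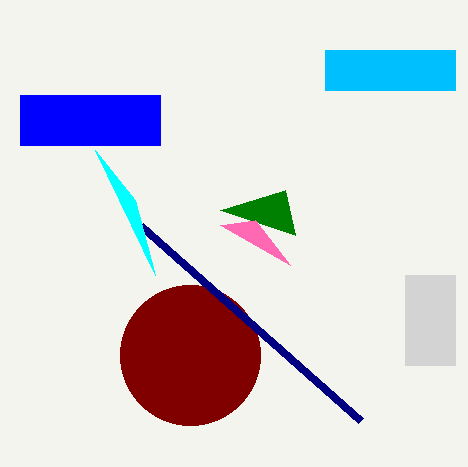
p_1 = 405
q_1 = 275
s_1 = 455
t_1 = 365
p_2 = 220
q_2 = 210
p_3 = 325
q_3 = 50
s_3 = 455
t_3 = 90
b_4 = 355
c_4 = 70
s_5 = 360
t_5 = 420
s_6 = 155
t_6 = 275
p_7 = 20
q_7 = 95
s_7 = 160
t_7 = 145
p_8 = 220
q_8 = 225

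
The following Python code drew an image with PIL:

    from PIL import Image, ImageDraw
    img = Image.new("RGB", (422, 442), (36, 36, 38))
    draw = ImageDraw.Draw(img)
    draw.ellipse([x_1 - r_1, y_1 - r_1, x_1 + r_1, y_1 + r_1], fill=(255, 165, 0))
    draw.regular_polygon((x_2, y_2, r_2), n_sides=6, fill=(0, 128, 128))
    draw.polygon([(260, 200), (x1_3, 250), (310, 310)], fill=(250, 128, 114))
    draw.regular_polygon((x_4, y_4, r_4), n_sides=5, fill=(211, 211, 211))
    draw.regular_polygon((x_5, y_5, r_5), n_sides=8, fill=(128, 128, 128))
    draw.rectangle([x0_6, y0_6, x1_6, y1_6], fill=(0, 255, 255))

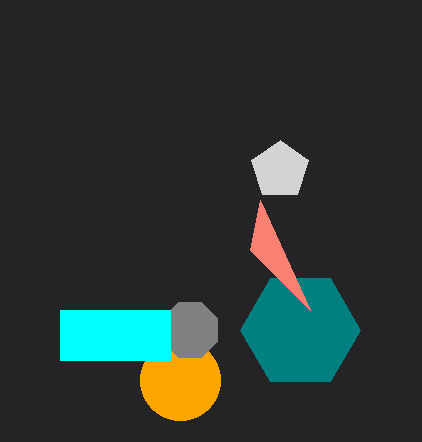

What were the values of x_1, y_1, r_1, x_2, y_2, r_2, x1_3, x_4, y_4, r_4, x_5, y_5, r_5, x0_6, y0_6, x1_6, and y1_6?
x_1 = 180, y_1 = 380, r_1 = 40, x_2 = 300, y_2 = 330, r_2 = 60, x1_3 = 250, x_4 = 280, y_4 = 170, r_4 = 30, x_5 = 190, y_5 = 330, r_5 = 30, x0_6 = 60, y0_6 = 310, x1_6 = 170, y1_6 = 360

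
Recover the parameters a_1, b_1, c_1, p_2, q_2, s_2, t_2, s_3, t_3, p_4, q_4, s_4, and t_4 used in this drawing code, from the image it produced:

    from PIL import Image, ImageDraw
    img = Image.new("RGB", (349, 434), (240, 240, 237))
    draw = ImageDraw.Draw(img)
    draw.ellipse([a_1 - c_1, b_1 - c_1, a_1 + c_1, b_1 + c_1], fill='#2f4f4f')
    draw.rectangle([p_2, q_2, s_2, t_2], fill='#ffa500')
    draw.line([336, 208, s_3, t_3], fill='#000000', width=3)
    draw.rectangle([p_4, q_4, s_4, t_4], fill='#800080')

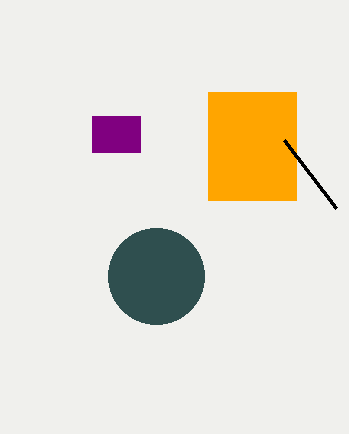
a_1 = 156; b_1 = 276; c_1 = 48; p_2 = 208; q_2 = 92; s_2 = 296; t_2 = 200; s_3 = 284; t_3 = 140; p_4 = 92; q_4 = 116; s_4 = 140; t_4 = 152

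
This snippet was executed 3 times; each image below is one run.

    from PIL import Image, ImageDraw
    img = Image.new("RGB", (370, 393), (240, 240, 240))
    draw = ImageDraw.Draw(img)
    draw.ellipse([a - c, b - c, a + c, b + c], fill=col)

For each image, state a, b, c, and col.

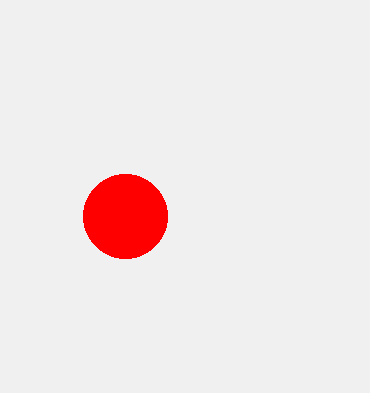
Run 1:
a = 125; b = 216; c = 42; col = 'red'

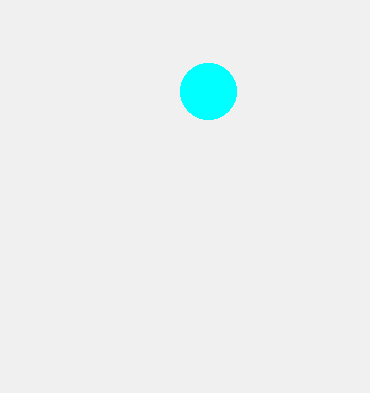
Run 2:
a = 208, b = 91, c = 28, col = 'cyan'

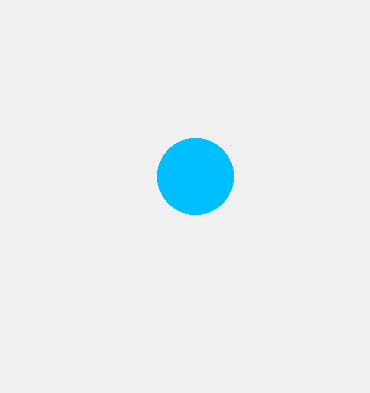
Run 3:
a = 195
b = 176
c = 38
col = 'deepskyblue'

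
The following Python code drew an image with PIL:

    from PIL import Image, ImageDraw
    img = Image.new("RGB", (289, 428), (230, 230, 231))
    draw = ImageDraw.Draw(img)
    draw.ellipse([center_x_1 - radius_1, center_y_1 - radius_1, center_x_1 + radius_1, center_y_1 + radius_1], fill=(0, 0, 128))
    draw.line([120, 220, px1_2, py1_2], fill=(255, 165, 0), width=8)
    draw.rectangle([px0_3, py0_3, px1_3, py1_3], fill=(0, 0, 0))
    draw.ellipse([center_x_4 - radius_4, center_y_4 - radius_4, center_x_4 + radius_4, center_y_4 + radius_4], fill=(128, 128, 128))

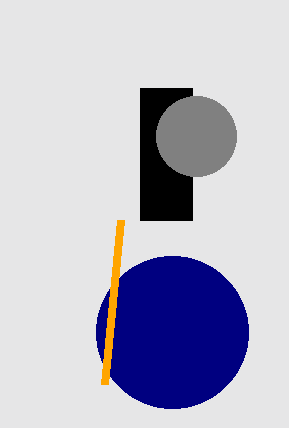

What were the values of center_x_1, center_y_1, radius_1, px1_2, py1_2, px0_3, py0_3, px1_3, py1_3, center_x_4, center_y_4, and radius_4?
center_x_1 = 172
center_y_1 = 332
radius_1 = 76
px1_2 = 104
py1_2 = 384
px0_3 = 140
py0_3 = 88
px1_3 = 192
py1_3 = 220
center_x_4 = 196
center_y_4 = 136
radius_4 = 40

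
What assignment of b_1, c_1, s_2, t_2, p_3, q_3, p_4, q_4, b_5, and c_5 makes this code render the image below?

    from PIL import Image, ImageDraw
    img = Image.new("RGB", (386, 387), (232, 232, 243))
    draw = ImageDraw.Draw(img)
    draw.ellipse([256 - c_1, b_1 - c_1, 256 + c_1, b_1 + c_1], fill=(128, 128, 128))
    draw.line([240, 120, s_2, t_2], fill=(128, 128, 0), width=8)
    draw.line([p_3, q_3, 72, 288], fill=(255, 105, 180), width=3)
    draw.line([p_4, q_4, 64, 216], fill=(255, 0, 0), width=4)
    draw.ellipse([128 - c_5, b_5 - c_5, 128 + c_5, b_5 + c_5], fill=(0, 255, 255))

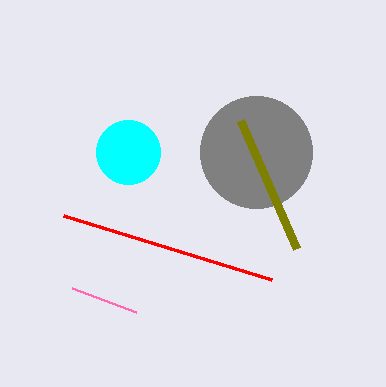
b_1 = 152
c_1 = 56
s_2 = 296
t_2 = 248
p_3 = 136
q_3 = 312
p_4 = 272
q_4 = 280
b_5 = 152
c_5 = 32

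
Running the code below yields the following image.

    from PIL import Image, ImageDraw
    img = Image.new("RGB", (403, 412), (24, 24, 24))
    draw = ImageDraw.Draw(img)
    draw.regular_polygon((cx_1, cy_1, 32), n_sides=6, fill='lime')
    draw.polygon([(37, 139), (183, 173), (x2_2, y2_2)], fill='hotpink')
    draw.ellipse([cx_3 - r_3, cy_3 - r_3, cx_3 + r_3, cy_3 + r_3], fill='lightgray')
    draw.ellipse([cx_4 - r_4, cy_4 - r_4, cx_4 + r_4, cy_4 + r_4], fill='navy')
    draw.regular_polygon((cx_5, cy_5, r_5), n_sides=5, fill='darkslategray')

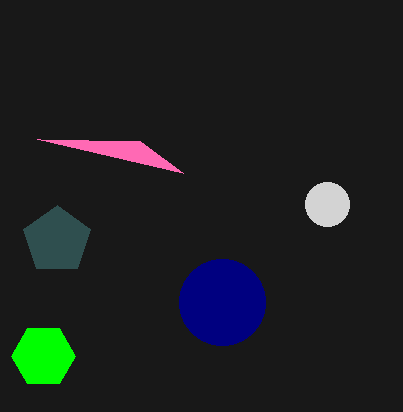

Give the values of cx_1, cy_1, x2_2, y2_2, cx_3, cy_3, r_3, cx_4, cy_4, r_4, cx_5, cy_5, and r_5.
cx_1 = 43; cy_1 = 356; x2_2 = 140; y2_2 = 141; cx_3 = 327; cy_3 = 204; r_3 = 22; cx_4 = 222; cy_4 = 302; r_4 = 43; cx_5 = 57; cy_5 = 240; r_5 = 35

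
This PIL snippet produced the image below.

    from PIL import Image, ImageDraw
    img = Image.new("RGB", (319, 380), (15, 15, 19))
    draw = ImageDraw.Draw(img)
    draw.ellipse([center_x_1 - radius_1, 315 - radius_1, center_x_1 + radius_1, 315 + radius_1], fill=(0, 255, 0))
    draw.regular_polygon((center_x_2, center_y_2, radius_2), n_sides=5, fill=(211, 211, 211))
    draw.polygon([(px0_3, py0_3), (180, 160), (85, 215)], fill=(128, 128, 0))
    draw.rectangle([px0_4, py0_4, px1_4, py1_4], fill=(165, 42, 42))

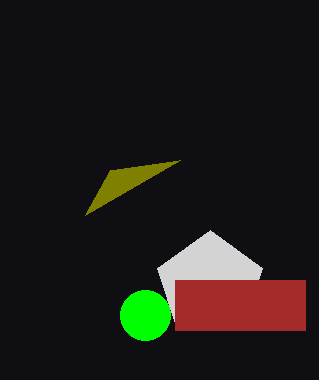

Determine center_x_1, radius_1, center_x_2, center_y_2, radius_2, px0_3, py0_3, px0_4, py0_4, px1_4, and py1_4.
center_x_1 = 145; radius_1 = 25; center_x_2 = 210; center_y_2 = 285; radius_2 = 55; px0_3 = 110; py0_3 = 170; px0_4 = 175; py0_4 = 280; px1_4 = 305; py1_4 = 330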